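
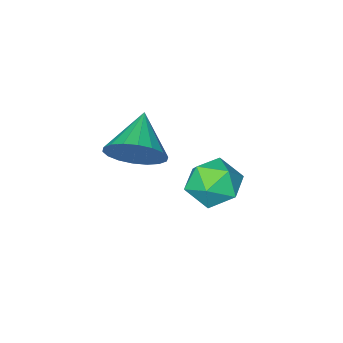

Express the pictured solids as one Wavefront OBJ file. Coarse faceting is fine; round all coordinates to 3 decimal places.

v 1.04 4.225 2.954
v 1.818 3.702 3.303
v -0 3.235 3.786
v 1.764 4.018 3.612
v 1.567 4.375 3.79
v 1.265 4.702 3.803
v 0.919 4.935 3.648
v 0.597 5.027 3.355
v 0.363 4.96 2.982
v 0.263 4.748 2.604
v 0.316 4.432 2.296
v 0.513 4.075 2.117
v 0.815 3.748 2.104
v 1.161 3.515 2.26
v 1.483 3.423 2.553
v 1.717 3.49 2.925
v -2.517 4.578 -0.625
v -1.668 4.169 -0.183
v -3.132 3.031 -0.877
v -2.283 2.622 -0.435
v -2.968 3.149 0.144
v -2.588 4.106 0.3
v -2.212 3.094 -1.36
v -1.832 4.051 -1.204
v -1.479 3.252 -0.638
v -1.946 3.286 0.292
v -2.854 3.914 -1.352
v -3.321 3.948 -0.422
f 2 1 4
f 2 4 3
f 4 1 5
f 4 5 3
f 5 1 6
f 5 6 3
f 6 1 7
f 6 7 3
f 7 1 8
f 7 8 3
f 8 1 9
f 8 9 3
f 9 1 10
f 9 10 3
f 10 1 11
f 10 11 3
f 11 1 12
f 11 12 3
f 12 1 13
f 12 13 3
f 13 1 14
f 13 14 3
f 14 1 15
f 14 15 3
f 15 1 16
f 15 16 3
f 16 1 2
f 16 2 3
f 17 28 22
f 17 22 18
f 17 18 24
f 17 24 27
f 17 27 28
f 18 22 26
f 22 28 21
f 28 27 19
f 27 24 23
f 24 18 25
f 20 26 21
f 20 21 19
f 20 19 23
f 20 23 25
f 20 25 26
f 21 26 22
f 19 21 28
f 23 19 27
f 25 23 24
f 26 25 18



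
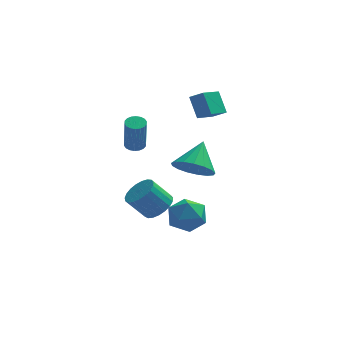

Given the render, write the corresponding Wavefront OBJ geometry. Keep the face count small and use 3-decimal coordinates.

v 1.115 1.675 -4.303
v 1.7 2.102 -3.804
v 0.79 2.033 -2.678
v 0.205 1.605 -3.177
v 1.505 2.378 -3.945
v 0.595 2.308 -2.818
v 1.242 2.532 -4.148
v 0.332 2.462 -3.021
v 0.957 2.537 -4.378
v 0.047 2.468 -3.251
v 0.7 2.394 -4.595
v -0.21 2.324 -3.468
v 0.514 2.126 -4.761
v -0.396 2.057 -3.634
v 0.432 1.78 -4.848
v -0.478 1.711 -3.722
v 0.469 1.416 -4.841
v -0.442 1.347 -3.715
v 0.617 1.097 -4.742
v -0.293 1.027 -3.615
v 0.851 0.877 -4.566
v -0.059 0.808 -3.439
v 1.131 0.796 -4.345
v 0.221 0.726 -3.218
v 1.408 0.866 -4.116
v 0.498 0.797 -2.99
v 1.635 1.076 -3.921
v 0.725 1.007 -2.794
v 1.771 1.39 -3.791
v 0.861 1.321 -2.664
v 1.795 1.753 -3.75
v 0.884 1.684 -2.623
v 3.56 1.84 1.863
v 3.209 2.569 2.881
v 2.927 2.149 1.424
v 2.576 2.877 2.442
v 4.324 2.803 1.438
v 3.973 3.531 2.456
v 3.691 3.111 0.999
v 3.34 3.84 2.017
v 2.821 0.373 -3.808
v 3.221 -0.22 -3.051
v 1.599 -0.76 -4.049
v 1.999 -1.353 -3.292
v 1.552 -0.442 -3.059
v 2.307 0.258 -2.91
v 2.513 -1.238 -4.19
v 3.268 -0.538 -4.041
v 3.031 -1.215 -3.287
v 2.437 -0.723 -2.588
v 2.383 -0.257 -4.512
v 1.789 0.235 -3.813
v 0.028 2.219 -0.362
v 0.529 2.088 -0.413
v 0.572 1.57 1.352
v 0.072 1.701 1.402
v 0.54 2.31 -0.348
v 0.584 1.791 1.416
v 0.45 2.514 -0.286
v 0.493 1.995 1.479
v 0.276 2.66 -0.239
v 0.32 2.141 1.526
v 0.053 2.718 -0.217
v 0.097 2.199 1.548
v -0.174 2.677 -0.223
v -0.131 2.159 1.542
v -0.362 2.546 -0.257
v -0.319 2.028 1.508
v -0.472 2.35 -0.312
v -0.429 1.832 1.453
v -0.484 2.129 -0.376
v -0.44 1.61 1.388
v -0.393 1.925 -0.439
v -0.35 1.406 1.326
v -0.22 1.779 -0.486
v -0.176 1.26 1.279
v 0.003 1.721 -0.508
v 0.047 1.202 1.257
v 0.231 1.761 -0.502
v 0.274 1.243 1.263
v 0.419 1.892 -0.468
v 0.462 1.374 1.297
v 2.635 -1.808 0.349
v 3.451 -2.387 0.594
v 3.125 -0.652 1.451
v 3.614 -2.103 0.225
v 3.553 -1.753 -0.116
v 3.281 -1.414 -0.35
v 2.862 -1.166 -0.424
v 2.39 -1.065 -0.321
v 1.975 -1.134 -0.064
v 1.711 -1.357 0.287
v 1.659 -1.684 0.653
v 1.831 -2.039 0.949
v 2.186 -2.341 1.107
v 2.645 -2.521 1.092
v 3.102 -2.537 0.907
f 2 1 5
f 2 5 3
f 3 5 6
f 3 6 4
f 5 1 7
f 5 7 6
f 6 7 8
f 6 8 4
f 7 1 9
f 7 9 8
f 8 9 10
f 8 10 4
f 9 1 11
f 9 11 10
f 10 11 12
f 10 12 4
f 11 1 13
f 11 13 12
f 12 13 14
f 12 14 4
f 13 1 15
f 13 15 14
f 14 15 16
f 14 16 4
f 15 1 17
f 15 17 16
f 16 17 18
f 16 18 4
f 17 1 19
f 17 19 18
f 18 19 20
f 18 20 4
f 19 1 21
f 19 21 20
f 20 21 22
f 20 22 4
f 21 1 23
f 21 23 22
f 22 23 24
f 22 24 4
f 23 1 25
f 23 25 24
f 24 25 26
f 24 26 4
f 25 1 27
f 25 27 26
f 26 27 28
f 26 28 4
f 27 1 29
f 27 29 28
f 28 29 30
f 28 30 4
f 29 1 31
f 29 31 30
f 30 31 32
f 30 32 4
f 31 1 2
f 31 2 32
f 32 2 3
f 32 3 4
f 34 36 33
f 37 34 33
f 33 36 35
f 35 37 33
f 34 40 36
f 38 34 37
f 38 40 34
f 36 40 35
f 39 37 35
f 35 40 39
f 39 38 37
f 40 38 39
f 41 52 46
f 41 46 42
f 41 42 48
f 41 48 51
f 41 51 52
f 42 46 50
f 46 52 45
f 52 51 43
f 51 48 47
f 48 42 49
f 44 50 45
f 44 45 43
f 44 43 47
f 44 47 49
f 44 49 50
f 45 50 46
f 43 45 52
f 47 43 51
f 49 47 48
f 50 49 42
f 54 53 57
f 54 57 55
f 55 57 58
f 55 58 56
f 57 53 59
f 57 59 58
f 58 59 60
f 58 60 56
f 59 53 61
f 59 61 60
f 60 61 62
f 60 62 56
f 61 53 63
f 61 63 62
f 62 63 64
f 62 64 56
f 63 53 65
f 63 65 64
f 64 65 66
f 64 66 56
f 65 53 67
f 65 67 66
f 66 67 68
f 66 68 56
f 67 53 69
f 67 69 68
f 68 69 70
f 68 70 56
f 69 53 71
f 69 71 70
f 70 71 72
f 70 72 56
f 71 53 73
f 71 73 72
f 72 73 74
f 72 74 56
f 73 53 75
f 73 75 74
f 74 75 76
f 74 76 56
f 75 53 77
f 75 77 76
f 76 77 78
f 76 78 56
f 77 53 79
f 77 79 78
f 78 79 80
f 78 80 56
f 79 53 81
f 79 81 80
f 80 81 82
f 80 82 56
f 81 53 54
f 81 54 82
f 82 54 55
f 82 55 56
f 84 83 86
f 84 86 85
f 86 83 87
f 86 87 85
f 87 83 88
f 87 88 85
f 88 83 89
f 88 89 85
f 89 83 90
f 89 90 85
f 90 83 91
f 90 91 85
f 91 83 92
f 91 92 85
f 92 83 93
f 92 93 85
f 93 83 94
f 93 94 85
f 94 83 95
f 94 95 85
f 95 83 96
f 95 96 85
f 96 83 97
f 96 97 85
f 97 83 84
f 97 84 85



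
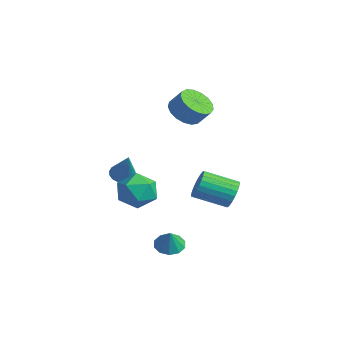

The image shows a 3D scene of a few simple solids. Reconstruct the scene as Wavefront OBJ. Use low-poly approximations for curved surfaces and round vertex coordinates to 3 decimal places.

v -3.821 2.882 2.781
v -2.992 2.829 2.243
v -2.41 3.225 3.101
v -3.239 3.278 3.639
v -3.157 3.264 2.154
v -2.575 3.66 3.012
v -3.474 3.612 2.209
v -2.892 4.008 3.067
v -3.871 3.792 2.395
v -3.289 4.188 3.253
v -4.256 3.764 2.669
v -3.674 4.16 3.527
v -4.542 3.534 2.969
v -3.959 3.93 3.827
v -4.662 3.155 3.226
v -4.08 3.55 4.084
v -4.59 2.713 3.381
v -4.008 3.109 4.239
v -4.342 2.31 3.399
v -3.759 2.705 4.257
v -3.974 2.038 3.274
v -3.392 2.433 4.132
v -3.572 1.959 3.037
v -2.989 2.355 3.895
v -3.226 2.092 2.741
v -2.644 2.488 3.599
v -3.017 2.406 2.455
v -2.434 2.802 3.313
v -2.17 -1.442 0.203
v -1.847 -0.896 0.059
v -1.01 -1.698 1.837
v -2.062 -0.801 0.227
v -2.299 -0.833 0.391
v -2.51 -0.985 0.517
v -2.654 -1.228 0.581
v -2.702 -1.513 0.57
v -2.645 -1.784 0.486
v -2.493 -1.987 0.347
v -2.278 -2.082 0.179
v -2.041 -2.051 0.016
v -1.83 -1.898 -0.11
v -1.686 -1.656 -0.174
v -1.638 -1.37 -0.163
v -1.695 -1.099 -0.08
v -0.818 -1.444 0.306
v -0.166 -1.126 -0.54
v 0.446 -2.614 0.84
v 1.098 -2.296 -0.006
v 0.899 -1.596 0.838
v 0.118 -0.872 0.508
v 0.162 -2.868 -0.208
v -0.619 -2.144 -0.538
v 0.44 -2.006 -0.858
v 0.895 -1.22 -0.211
v -0.615 -2.52 0.511
v -0.16 -1.734 1.158
v 2.662 -1.52 -2.335
v 3.244 -1.855 -2.67
v 3.118 -1.74 -1.325
v 3.347 -1.406 -2.619
v 3.188 -1.001 -2.46
v 2.829 -0.794 -2.253
v 2.406 -0.865 -2.077
v 2.08 -1.186 -2
v 1.977 -1.635 -2.051
v 2.136 -2.04 -2.211
v 2.495 -2.247 -2.418
v 2.919 -2.176 -2.593
v 1.204 2.738 -0.769
v 1.644 2.792 -0.068
v 0.737 1.355 0.611
v 0.296 1.302 -0.091
v 1.392 2.983 0.001
v 0.485 1.546 0.68
v 1.112 3.137 -0.047
v 0.204 1.701 0.631
v 0.845 3.231 -0.206
v -0.062 1.794 0.473
v 0.633 3.25 -0.45
v -0.274 1.813 0.229
v 0.508 3.19 -0.743
v -0.399 1.754 -0.064
v 0.489 3.062 -1.039
v -0.419 1.626 -0.361
v 0.579 2.885 -1.295
v -0.329 1.448 -0.617
v 0.763 2.685 -1.471
v -0.144 1.248 -0.792
v 1.015 2.494 -1.54
v 0.108 1.057 -0.861
v 1.296 2.339 -1.491
v 0.388 0.903 -0.813
v 1.562 2.246 -1.333
v 0.655 0.809 -0.654
v 1.774 2.227 -1.089
v 0.867 0.79 -0.41
v 1.899 2.286 -0.796
v 0.992 0.85 -0.117
v 1.919 2.414 -0.499
v 1.011 0.978 0.179
v 1.829 2.592 -0.243
v 0.921 1.155 0.435
f 2 1 5
f 2 5 3
f 3 5 6
f 3 6 4
f 5 1 7
f 5 7 6
f 6 7 8
f 6 8 4
f 7 1 9
f 7 9 8
f 8 9 10
f 8 10 4
f 9 1 11
f 9 11 10
f 10 11 12
f 10 12 4
f 11 1 13
f 11 13 12
f 12 13 14
f 12 14 4
f 13 1 15
f 13 15 14
f 14 15 16
f 14 16 4
f 15 1 17
f 15 17 16
f 16 17 18
f 16 18 4
f 17 1 19
f 17 19 18
f 18 19 20
f 18 20 4
f 19 1 21
f 19 21 20
f 20 21 22
f 20 22 4
f 21 1 23
f 21 23 22
f 22 23 24
f 22 24 4
f 23 1 25
f 23 25 24
f 24 25 26
f 24 26 4
f 25 1 27
f 25 27 26
f 26 27 28
f 26 28 4
f 27 1 2
f 27 2 28
f 28 2 3
f 28 3 4
f 30 29 32
f 30 32 31
f 32 29 33
f 32 33 31
f 33 29 34
f 33 34 31
f 34 29 35
f 34 35 31
f 35 29 36
f 35 36 31
f 36 29 37
f 36 37 31
f 37 29 38
f 37 38 31
f 38 29 39
f 38 39 31
f 39 29 40
f 39 40 31
f 40 29 41
f 40 41 31
f 41 29 42
f 41 42 31
f 42 29 43
f 42 43 31
f 43 29 44
f 43 44 31
f 44 29 30
f 44 30 31
f 45 56 50
f 45 50 46
f 45 46 52
f 45 52 55
f 45 55 56
f 46 50 54
f 50 56 49
f 56 55 47
f 55 52 51
f 52 46 53
f 48 54 49
f 48 49 47
f 48 47 51
f 48 51 53
f 48 53 54
f 49 54 50
f 47 49 56
f 51 47 55
f 53 51 52
f 54 53 46
f 58 57 60
f 58 60 59
f 60 57 61
f 60 61 59
f 61 57 62
f 61 62 59
f 62 57 63
f 62 63 59
f 63 57 64
f 63 64 59
f 64 57 65
f 64 65 59
f 65 57 66
f 65 66 59
f 66 57 67
f 66 67 59
f 67 57 68
f 67 68 59
f 68 57 58
f 68 58 59
f 70 69 73
f 70 73 71
f 71 73 74
f 71 74 72
f 73 69 75
f 73 75 74
f 74 75 76
f 74 76 72
f 75 69 77
f 75 77 76
f 76 77 78
f 76 78 72
f 77 69 79
f 77 79 78
f 78 79 80
f 78 80 72
f 79 69 81
f 79 81 80
f 80 81 82
f 80 82 72
f 81 69 83
f 81 83 82
f 82 83 84
f 82 84 72
f 83 69 85
f 83 85 84
f 84 85 86
f 84 86 72
f 85 69 87
f 85 87 86
f 86 87 88
f 86 88 72
f 87 69 89
f 87 89 88
f 88 89 90
f 88 90 72
f 89 69 91
f 89 91 90
f 90 91 92
f 90 92 72
f 91 69 93
f 91 93 92
f 92 93 94
f 92 94 72
f 93 69 95
f 93 95 94
f 94 95 96
f 94 96 72
f 95 69 97
f 95 97 96
f 96 97 98
f 96 98 72
f 97 69 99
f 97 99 98
f 98 99 100
f 98 100 72
f 99 69 101
f 99 101 100
f 100 101 102
f 100 102 72
f 101 69 70
f 101 70 102
f 102 70 71
f 102 71 72



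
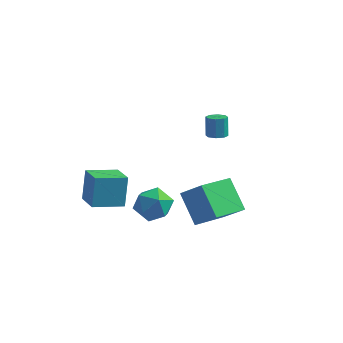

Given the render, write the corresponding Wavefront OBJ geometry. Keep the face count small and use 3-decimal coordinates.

v -0.513 -3.369 -0.016
v 0.296 -3.47 -0.575
v -1.356 -4.21 -1.085
v -0.547 -4.311 -1.644
v -0.607 -4.775 -0.773
v -0.086 -4.256 -0.113
v -0.974 -3.424 -1.547
v -0.453 -2.905 -0.887
v 0.011 -3.504 -1.521
v 0.238 -4.339 -1.043
v -1.298 -3.341 -0.617
v -1.071 -4.176 -0.139
v 1.675 -4.39 -1.147
v 0.66 -3.627 0.115
v 2.352 -2.74 -1.6
v 1.337 -1.977 -0.338
v 2.743 -4.563 -0.182
v 1.728 -3.8 1.08
v 3.42 -2.913 -0.635
v 2.405 -2.15 0.627
v 0.713 0.521 1.229
v 0.964 0.954 1.13
v 0.817 1.272 2.152
v 0.567 0.839 2.251
v 0.58 0.985 1.066
v 0.433 1.303 2.087
v 0.274 0.744 1.097
v 0.128 1.062 2.118
v 0.226 0.373 1.205
v 0.079 0.69 2.227
v 0.463 0.088 1.328
v 0.316 0.406 2.35
v 0.847 0.057 1.393
v 0.7 0.375 2.414
v 1.152 0.298 1.362
v 1.006 0.616 2.383
v 1.201 0.67 1.253
v 1.054 0.987 2.275
v -3.977 -3.886 -1.444
v -4.054 -3.331 0.076
v -2.841 -2.906 -1.744
v -2.918 -2.351 -0.224
v -3.022 -4.869 -1.036
v -3.099 -4.314 0.484
v -1.886 -3.889 -1.336
v -1.963 -3.334 0.184
f 1 12 6
f 1 6 2
f 1 2 8
f 1 8 11
f 1 11 12
f 2 6 10
f 6 12 5
f 12 11 3
f 11 8 7
f 8 2 9
f 4 10 5
f 4 5 3
f 4 3 7
f 4 7 9
f 4 9 10
f 5 10 6
f 3 5 12
f 7 3 11
f 9 7 8
f 10 9 2
f 14 16 13
f 17 14 13
f 13 16 15
f 15 17 13
f 14 20 16
f 18 14 17
f 18 20 14
f 16 20 15
f 19 17 15
f 15 20 19
f 19 18 17
f 20 18 19
f 22 21 25
f 22 25 23
f 23 25 26
f 23 26 24
f 25 21 27
f 25 27 26
f 26 27 28
f 26 28 24
f 27 21 29
f 27 29 28
f 28 29 30
f 28 30 24
f 29 21 31
f 29 31 30
f 30 31 32
f 30 32 24
f 31 21 33
f 31 33 32
f 32 33 34
f 32 34 24
f 33 21 35
f 33 35 34
f 34 35 36
f 34 36 24
f 35 21 37
f 35 37 36
f 36 37 38
f 36 38 24
f 37 21 22
f 37 22 38
f 38 22 23
f 38 23 24
f 40 42 39
f 43 40 39
f 39 42 41
f 41 43 39
f 40 46 42
f 44 40 43
f 44 46 40
f 42 46 41
f 45 43 41
f 41 46 45
f 45 44 43
f 46 44 45



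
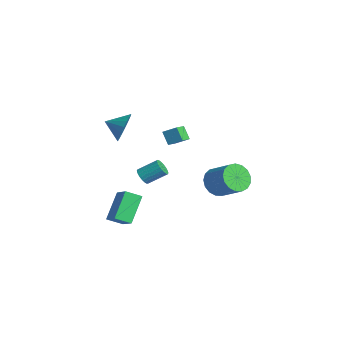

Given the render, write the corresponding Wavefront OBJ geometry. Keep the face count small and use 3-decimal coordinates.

v -0.049 2.017 -2.25
v 0.517 1.242 -2.596
v 1.915 1.808 -1.576
v 1.349 2.583 -1.23
v 0.604 1.602 -2.914
v 2.002 2.167 -1.895
v 0.541 2.057 -3.081
v 1.939 2.622 -2.061
v 0.344 2.502 -3.057
v 1.741 3.068 -2.037
v 0.056 2.837 -2.848
v 1.453 3.402 -1.828
v -0.256 2.984 -2.502
v 1.142 3.549 -1.483
v -0.52 2.909 -2.098
v 0.877 3.475 -1.079
v -0.676 2.63 -1.729
v 0.721 3.196 -0.71
v -0.689 2.211 -1.48
v 0.709 2.776 -0.46
v -0.555 1.747 -1.406
v 0.843 2.313 -0.387
v -0.305 1.345 -1.526
v 1.093 1.911 -0.507
v 0.004 1.098 -1.812
v 1.402 1.663 -0.792
v 0.301 1.06 -2.198
v 1.698 1.626 -1.178
v -1.62 -3.258 -5.371
v -1.928 -4.168 -4.9
v -2.553 -2.184 -3.909
v -2.861 -3.094 -3.437
v -0.299 -3.266 -4.523
v -0.607 -4.176 -4.051
v -1.232 -2.192 -3.06
v -1.54 -3.102 -2.589
v -0.647 -3.482 3.235
v -0.026 -3.591 4.049
v -1.293 -4.398 3.605
v -0.323 -3.321 4.199
v -0.676 -3.079 4.182
v -1.024 -2.907 4.002
v -1.307 -2.834 3.688
v -1.476 -2.873 3.297
v -1.501 -3.018 2.894
v -1.379 -3.243 2.551
v -1.131 -3.509 2.326
v -0.798 -3.77 2.258
v -0.44 -3.982 2.359
v -0.117 -4.107 2.611
v 0.114 -4.124 2.972
v 0.213 -4.03 3.378
v 0.163 -3.842 3.759
v -1.856 -0.186 1.628
v -1.301 0.449 2.129
v -1.266 -0.088 0.851
v -0.711 0.546 1.352
v -1.349 -0.866 1.928
v -0.794 -0.232 2.429
v -0.759 -0.769 1.151
v -0.204 -0.134 1.652
v -1.436 -2.077 -1.541
v -0.95 -2.03 -1.871
v -0.538 -0.955 -1.11
v -1.024 -1.003 -0.779
v -1.107 -1.885 -1.991
v -0.695 -0.81 -1.23
v -1.322 -1.773 -2.033
v -0.91 -0.698 -1.272
v -1.556 -1.714 -1.989
v -1.144 -0.639 -1.228
v -1.769 -1.718 -1.868
v -1.357 -0.643 -1.107
v -1.925 -1.784 -1.691
v -1.513 -0.709 -0.93
v -1.996 -1.9 -1.487
v -1.584 -0.826 -0.726
v -1.971 -2.048 -1.293
v -1.559 -0.973 -0.532
v -1.853 -2.201 -1.141
v -1.441 -1.126 -0.38
v -1.662 -2.332 -1.059
v -1.251 -1.257 -0.298
v -1.433 -2.419 -1.06
v -1.021 -1.344 -0.298
v -1.204 -2.447 -1.143
v -0.792 -1.372 -0.382
v -1.016 -2.412 -1.296
v -0.604 -1.337 -0.535
v -0.9 -2.318 -1.491
v -0.488 -1.243 -0.73
v -0.876 -2.183 -1.694
v -0.464 -1.108 -0.933
f 2 1 5
f 2 5 3
f 3 5 6
f 3 6 4
f 5 1 7
f 5 7 6
f 6 7 8
f 6 8 4
f 7 1 9
f 7 9 8
f 8 9 10
f 8 10 4
f 9 1 11
f 9 11 10
f 10 11 12
f 10 12 4
f 11 1 13
f 11 13 12
f 12 13 14
f 12 14 4
f 13 1 15
f 13 15 14
f 14 15 16
f 14 16 4
f 15 1 17
f 15 17 16
f 16 17 18
f 16 18 4
f 17 1 19
f 17 19 18
f 18 19 20
f 18 20 4
f 19 1 21
f 19 21 20
f 20 21 22
f 20 22 4
f 21 1 23
f 21 23 22
f 22 23 24
f 22 24 4
f 23 1 25
f 23 25 24
f 24 25 26
f 24 26 4
f 25 1 27
f 25 27 26
f 26 27 28
f 26 28 4
f 27 1 2
f 27 2 28
f 28 2 3
f 28 3 4
f 30 32 29
f 33 30 29
f 29 32 31
f 31 33 29
f 30 36 32
f 34 30 33
f 34 36 30
f 32 36 31
f 35 33 31
f 31 36 35
f 35 34 33
f 36 34 35
f 38 37 40
f 38 40 39
f 40 37 41
f 40 41 39
f 41 37 42
f 41 42 39
f 42 37 43
f 42 43 39
f 43 37 44
f 43 44 39
f 44 37 45
f 44 45 39
f 45 37 46
f 45 46 39
f 46 37 47
f 46 47 39
f 47 37 48
f 47 48 39
f 48 37 49
f 48 49 39
f 49 37 50
f 49 50 39
f 50 37 51
f 50 51 39
f 51 37 52
f 51 52 39
f 52 37 53
f 52 53 39
f 53 37 38
f 53 38 39
f 55 57 54
f 58 55 54
f 54 57 56
f 56 58 54
f 55 61 57
f 59 55 58
f 59 61 55
f 57 61 56
f 60 58 56
f 56 61 60
f 60 59 58
f 61 59 60
f 63 62 66
f 63 66 64
f 64 66 67
f 64 67 65
f 66 62 68
f 66 68 67
f 67 68 69
f 67 69 65
f 68 62 70
f 68 70 69
f 69 70 71
f 69 71 65
f 70 62 72
f 70 72 71
f 71 72 73
f 71 73 65
f 72 62 74
f 72 74 73
f 73 74 75
f 73 75 65
f 74 62 76
f 74 76 75
f 75 76 77
f 75 77 65
f 76 62 78
f 76 78 77
f 77 78 79
f 77 79 65
f 78 62 80
f 78 80 79
f 79 80 81
f 79 81 65
f 80 62 82
f 80 82 81
f 81 82 83
f 81 83 65
f 82 62 84
f 82 84 83
f 83 84 85
f 83 85 65
f 84 62 86
f 84 86 85
f 85 86 87
f 85 87 65
f 86 62 88
f 86 88 87
f 87 88 89
f 87 89 65
f 88 62 90
f 88 90 89
f 89 90 91
f 89 91 65
f 90 62 92
f 90 92 91
f 91 92 93
f 91 93 65
f 92 62 63
f 92 63 93
f 93 63 64
f 93 64 65



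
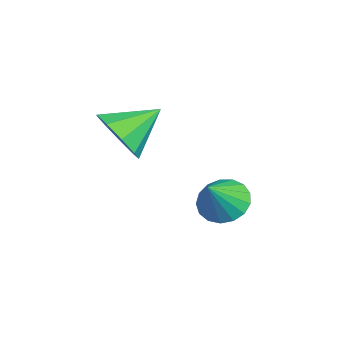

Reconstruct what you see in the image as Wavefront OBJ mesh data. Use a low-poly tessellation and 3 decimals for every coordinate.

v -1.488 3.122 -1.313
v -0.822 2.862 -1.86
v -0.772 2.418 -0.107
v -0.692 3.245 -1.714
v -0.744 3.601 -1.476
v -0.967 3.846 -1.201
v -1.309 3.926 -0.952
v -1.692 3.821 -0.785
v -2.029 3.556 -0.74
v -2.241 3.192 -0.826
v -2.282 2.811 -1.023
v -2.14 2.502 -1.288
v -1.849 2.334 -1.558
v -1.476 2.347 -1.772
v -1.105 2.538 -1.881
v -1.128 -0.271 2.333
v -0.168 -0.322 2.78
v -1.432 1.131 3.147
v -0.132 0.047 2.157
v -0.562 0.267 1.616
v -1.257 0.235 1.411
v -1.891 -0.034 1.638
v -2.168 -0.414 2.189
v -1.959 -0.727 2.809
v -1.36 -0.827 3.205
v -0.653 -0.668 3.194
f 2 1 4
f 2 4 3
f 4 1 5
f 4 5 3
f 5 1 6
f 5 6 3
f 6 1 7
f 6 7 3
f 7 1 8
f 7 8 3
f 8 1 9
f 8 9 3
f 9 1 10
f 9 10 3
f 10 1 11
f 10 11 3
f 11 1 12
f 11 12 3
f 12 1 13
f 12 13 3
f 13 1 14
f 13 14 3
f 14 1 15
f 14 15 3
f 15 1 2
f 15 2 3
f 17 16 19
f 17 19 18
f 19 16 20
f 19 20 18
f 20 16 21
f 20 21 18
f 21 16 22
f 21 22 18
f 22 16 23
f 22 23 18
f 23 16 24
f 23 24 18
f 24 16 25
f 24 25 18
f 25 16 26
f 25 26 18
f 26 16 17
f 26 17 18



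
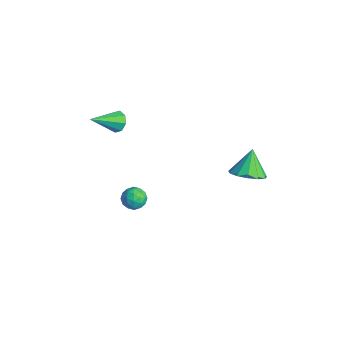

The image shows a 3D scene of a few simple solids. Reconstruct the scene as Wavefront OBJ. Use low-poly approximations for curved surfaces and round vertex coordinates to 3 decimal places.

v -0.092 -0.939 -2.901
v 0.347 -0.757 -3.393
v -0.227 -1.923 -3.387
v 0.212 -1.741 -3.879
v 0.437 -1.849 -3.242
v 0.52 -1.24 -2.942
v -0.4 -1.44 -3.838
v -0.317 -0.831 -3.538
v 0.156 -1.066 -3.972
v 0.674 -1.319 -3.603
v -0.554 -1.361 -3.177
v -0.036 -1.614 -2.808
v 0.139 -0.761 -3.104
v -0.019 -1.919 -3.676
v 0.113 -1.982 -3.302
v 0.371 -1.875 -3.59
v 0.241 -1.046 -2.839
v 0.499 -0.938 -3.128
v 0.552 -1.58 -3.04
v -0.379 -1.742 -3.652
v -0.121 -1.634 -3.941
v -0.251 -0.805 -3.19
v 0.007 -0.698 -3.478
v -0.432 -1.1 -3.74
v 0.285 -0.836 -3.733
v 0.206 -1.415 -4.019
v -0.154 -1.238 -3.995
v -0.105 -0.88 -3.819
v 0.589 -0.985 -3.517
v 0.51 -1.563 -3.803
v 0.642 -1.626 -3.428
v 0.691 -1.269 -3.252
v 0.477 -1.167 -3.857
v -0.39 -1.117 -2.977
v -0.469 -1.695 -3.263
v -0.571 -1.411 -3.528
v -0.522 -1.054 -3.352
v -0.086 -1.265 -2.761
v -0.165 -1.844 -3.047
v 0.225 -1.8 -2.961
v 0.274 -1.442 -2.785
v -0.357 -1.513 -2.923
v 3.689 2.874 -0.051
v 4.348 2.485 0.477
v 3.091 3.466 1.131
v 4.531 2.954 0.335
v 4.447 3.399 0.07
v 4.122 3.676 -0.233
v 3.66 3.7 -0.478
v 3.207 3.461 -0.588
v 2.906 3.035 -0.527
v 2.854 2.559 -0.315
v 3.067 2.183 -0.019
v 3.478 2.026 0.267
v 3.955 2.139 0.452
v -2.976 -0.664 -0.187
v -2.361 -0.738 -0.347
v -2.904 -2.176 0.787
v -2.417 -0.477 0.063
v -2.801 -0.325 0.327
v -3.287 -0.372 0.29
v -3.591 -0.59 -0.026
v -3.535 -0.851 -0.436
v -3.151 -1.003 -0.7
v -2.665 -0.956 -0.664
f 1 38 17
f 38 12 41
f 17 41 6
f 38 41 17
f 1 17 13
f 17 6 18
f 13 18 2
f 17 18 13
f 1 13 22
f 13 2 23
f 22 23 8
f 13 23 22
f 1 22 34
f 22 8 37
f 34 37 11
f 22 37 34
f 1 34 38
f 34 11 42
f 38 42 12
f 34 42 38
f 2 18 29
f 18 6 32
f 29 32 10
f 18 32 29
f 6 41 19
f 41 12 40
f 19 40 5
f 41 40 19
f 12 42 39
f 42 11 35
f 39 35 3
f 42 35 39
f 11 37 36
f 37 8 24
f 36 24 7
f 37 24 36
f 8 23 28
f 23 2 25
f 28 25 9
f 23 25 28
f 4 30 16
f 30 10 31
f 16 31 5
f 30 31 16
f 4 16 14
f 16 5 15
f 14 15 3
f 16 15 14
f 4 14 21
f 14 3 20
f 21 20 7
f 14 20 21
f 4 21 26
f 21 7 27
f 26 27 9
f 21 27 26
f 4 26 30
f 26 9 33
f 30 33 10
f 26 33 30
f 5 31 19
f 31 10 32
f 19 32 6
f 31 32 19
f 3 15 39
f 15 5 40
f 39 40 12
f 15 40 39
f 7 20 36
f 20 3 35
f 36 35 11
f 20 35 36
f 9 27 28
f 27 7 24
f 28 24 8
f 27 24 28
f 10 33 29
f 33 9 25
f 29 25 2
f 33 25 29
f 44 43 46
f 44 46 45
f 46 43 47
f 46 47 45
f 47 43 48
f 47 48 45
f 48 43 49
f 48 49 45
f 49 43 50
f 49 50 45
f 50 43 51
f 50 51 45
f 51 43 52
f 51 52 45
f 52 43 53
f 52 53 45
f 53 43 54
f 53 54 45
f 54 43 55
f 54 55 45
f 55 43 44
f 55 44 45
f 57 56 59
f 57 59 58
f 59 56 60
f 59 60 58
f 60 56 61
f 60 61 58
f 61 56 62
f 61 62 58
f 62 56 63
f 62 63 58
f 63 56 64
f 63 64 58
f 64 56 65
f 64 65 58
f 65 56 57
f 65 57 58



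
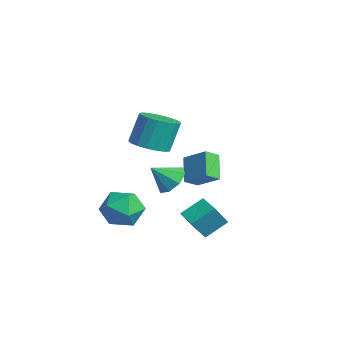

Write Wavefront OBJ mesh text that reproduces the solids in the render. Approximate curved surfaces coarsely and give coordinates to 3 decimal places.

v -2.51 -2.455 -3.793
v -1.733 -1.632 -4.276
v -0.967 -3.508 -3.104
v -0.19 -2.685 -3.587
v -0.897 -2.375 -2.629
v -1.851 -1.725 -3.055
v -0.849 -3.415 -4.325
v -1.803 -2.765 -4.751
v -0.706 -2.226 -4.605
v -0.736 -1.583 -3.556
v -1.964 -3.557 -3.824
v -1.994 -2.914 -2.775
v 0.476 -1.835 1.279
v 1.418 -1.422 1.23
v 1.226 -0.792 2.873
v 0.284 -1.205 2.921
v 1.124 -1.066 1.059
v 0.932 -0.435 2.702
v 0.682 -0.885 0.938
v 0.49 -0.255 2.581
v 0.192 -0.923 0.895
v 0 -0.292 2.538
v -0.233 -1.169 0.94
v -0.425 -0.538 2.583
v -0.495 -1.568 1.063
v -0.687 -0.937 2.705
v -0.535 -2.028 1.235
v -0.727 -1.397 2.877
v -0.343 -2.444 1.417
v -0.535 -1.814 3.059
v 0.036 -2.721 1.567
v -0.156 -2.09 3.21
v 0.516 -2.795 1.652
v 0.324 -2.164 3.294
v 0.987 -2.649 1.651
v 0.795 -2.018 3.293
v 1.341 -2.316 1.565
v 1.149 -1.685 3.207
v 1.497 -1.874 1.413
v 1.304 -1.243 3.055
v -3.843 2.4 -2.442
v -3.653 1.586 -1.95
v -2.749 3.136 -1.646
v -2.559 2.322 -1.154
v -2.741 1.978 -3.566
v -2.551 1.164 -3.074
v -1.647 2.714 -2.77
v -1.457 1.9 -2.278
v -1.346 0.019 -2.205
v -0.567 -0.427 -2.546
v -1.514 -1.019 -1.235
v -0.407 0.049 -2.009
v -0.797 0.507 -1.587
v -1.509 0.679 -1.527
v -2.125 0.464 -1.864
v -2.285 -0.012 -2.401
v -1.895 -0.47 -2.823
v -1.183 -0.642 -2.883
v 2.384 -1.045 -2.502
v 2.36 0.117 -1.72
v 1.994 -0.201 -3.767
v 1.97 0.96 -2.986
v 3.43 -0.88 -2.714
v 3.406 0.281 -1.933
v 3.04 -0.037 -3.98
v 3.016 1.125 -3.198
f 1 12 6
f 1 6 2
f 1 2 8
f 1 8 11
f 1 11 12
f 2 6 10
f 6 12 5
f 12 11 3
f 11 8 7
f 8 2 9
f 4 10 5
f 4 5 3
f 4 3 7
f 4 7 9
f 4 9 10
f 5 10 6
f 3 5 12
f 7 3 11
f 9 7 8
f 10 9 2
f 14 13 17
f 14 17 15
f 15 17 18
f 15 18 16
f 17 13 19
f 17 19 18
f 18 19 20
f 18 20 16
f 19 13 21
f 19 21 20
f 20 21 22
f 20 22 16
f 21 13 23
f 21 23 22
f 22 23 24
f 22 24 16
f 23 13 25
f 23 25 24
f 24 25 26
f 24 26 16
f 25 13 27
f 25 27 26
f 26 27 28
f 26 28 16
f 27 13 29
f 27 29 28
f 28 29 30
f 28 30 16
f 29 13 31
f 29 31 30
f 30 31 32
f 30 32 16
f 31 13 33
f 31 33 32
f 32 33 34
f 32 34 16
f 33 13 35
f 33 35 34
f 34 35 36
f 34 36 16
f 35 13 37
f 35 37 36
f 36 37 38
f 36 38 16
f 37 13 39
f 37 39 38
f 38 39 40
f 38 40 16
f 39 13 14
f 39 14 40
f 40 14 15
f 40 15 16
f 42 44 41
f 45 42 41
f 41 44 43
f 43 45 41
f 42 48 44
f 46 42 45
f 46 48 42
f 44 48 43
f 47 45 43
f 43 48 47
f 47 46 45
f 48 46 47
f 50 49 52
f 50 52 51
f 52 49 53
f 52 53 51
f 53 49 54
f 53 54 51
f 54 49 55
f 54 55 51
f 55 49 56
f 55 56 51
f 56 49 57
f 56 57 51
f 57 49 58
f 57 58 51
f 58 49 50
f 58 50 51
f 60 62 59
f 63 60 59
f 59 62 61
f 61 63 59
f 60 66 62
f 64 60 63
f 64 66 60
f 62 66 61
f 65 63 61
f 61 66 65
f 65 64 63
f 66 64 65



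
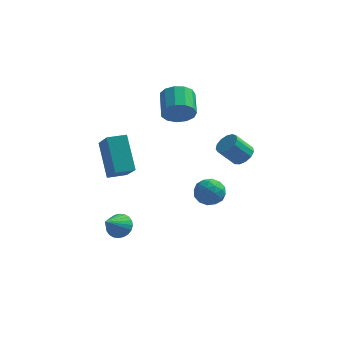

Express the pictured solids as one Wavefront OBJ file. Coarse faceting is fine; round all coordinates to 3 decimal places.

v -1.096 1.514 3.545
v -0.682 1.285 4.335
v -1.031 2.617 4.904
v -1.444 2.846 4.115
v -0.319 1.507 4.038
v -0.668 2.839 4.607
v -0.202 1.731 3.585
v -0.551 3.063 4.155
v -0.37 1.886 3.12
v -0.719 3.218 3.689
v -0.767 1.923 2.79
v -1.116 3.255 3.359
v -1.269 1.83 2.699
v -1.618 3.162 3.268
v -1.716 1.637 2.877
v -2.065 2.969 3.446
v -1.966 1.405 3.268
v -2.315 2.737 3.837
v -1.939 1.207 3.746
v -2.288 2.539 4.315
v -1.645 1.107 4.161
v -1.994 2.439 4.73
v -1.176 1.136 4.38
v -1.525 2.468 4.95
v -3.83 -2.614 1.009
v -4.545 -1.373 2.666
v -2.948 -2.102 1.006
v -3.663 -0.86 2.662
v -3.077 -3.9 2.298
v -3.792 -2.658 3.954
v -2.195 -3.387 2.294
v -2.91 -2.146 3.951
v 0.989 1.952 -1.585
v 1.406 1.327 -2.068
v -0.286 1.493 -2.092
v 0.131 0.868 -2.575
v 0.113 0.805 -1.684
v 0.901 1.088 -1.371
v 0.219 1.732 -2.789
v 1.007 2.015 -2.476
v 0.93 1.191 -2.813
v 0.865 0.618 -2.13
v 0.255 2.202 -2.03
v 0.19 1.629 -1.347
v 1.309 1.68 -1.782
v -0.189 1.14 -2.378
v -0.2 1.103 -1.854
v 0.045 0.736 -2.138
v 1.012 1.539 -1.372
v 1.257 1.172 -1.656
v 0.498 0.865 -1.43
v -0.137 1.648 -2.504
v 0.108 1.281 -2.788
v 1.075 2.084 -2.022
v 1.32 1.717 -2.306
v 0.622 1.955 -2.73
v 1.275 1.232 -2.504
v 0.526 0.963 -2.802
v 0.577 1.47 -2.928
v 1.04 1.637 -2.744
v 1.236 0.896 -2.103
v 0.487 0.626 -2.4
v 0.477 0.589 -1.877
v 0.939 0.756 -1.692
v 0.957 0.816 -2.54
v 0.633 2.194 -1.76
v -0.116 1.924 -2.057
v 0.181 2.064 -2.468
v 0.643 2.231 -2.283
v 0.594 1.857 -1.358
v -0.155 1.588 -1.656
v 0.08 1.183 -1.416
v 0.543 1.35 -1.232
v 0.163 2.004 -1.62
v -3.383 -2.067 -2.886
v -2.939 -1.763 -2.35
v -3.837 -3.153 -1.894
v -3.192 -1.616 -2.305
v -3.475 -1.537 -2.349
v -3.744 -1.54 -2.474
v -3.957 -1.622 -2.662
v -4.084 -1.772 -2.884
v -4.104 -1.968 -3.107
v -4.014 -2.178 -3.296
v -3.828 -2.371 -3.422
v -3.574 -2.518 -3.467
v -3.291 -2.596 -3.424
v -3.023 -2.594 -3.298
v -2.809 -2.511 -3.11
v -2.682 -2.361 -2.888
v -2.663 -2.166 -2.666
v -2.753 -1.956 -2.477
v 2.311 1.152 1.098
v 2.869 1.046 1.508
v 2.066 0.702 2.511
v 1.509 0.808 2.102
v 2.766 1.423 1.555
v 1.964 1.08 2.559
v 2.52 1.715 1.457
v 1.717 1.372 2.461
v 2.206 1.828 1.246
v 1.404 1.485 2.249
v 1.927 1.726 0.987
v 1.124 1.383 1.991
v 1.769 1.442 0.764
v 0.967 1.098 1.767
v 1.783 1.065 0.647
v 0.981 0.722 1.65
v 1.965 0.716 0.673
v 1.163 0.373 1.676
v 2.257 0.506 0.834
v 1.455 0.162 1.838
v 2.566 0.5 1.079
v 1.764 0.157 2.083
v 2.794 0.701 1.33
v 1.992 0.358 2.334
f 2 1 5
f 2 5 3
f 3 5 6
f 3 6 4
f 5 1 7
f 5 7 6
f 6 7 8
f 6 8 4
f 7 1 9
f 7 9 8
f 8 9 10
f 8 10 4
f 9 1 11
f 9 11 10
f 10 11 12
f 10 12 4
f 11 1 13
f 11 13 12
f 12 13 14
f 12 14 4
f 13 1 15
f 13 15 14
f 14 15 16
f 14 16 4
f 15 1 17
f 15 17 16
f 16 17 18
f 16 18 4
f 17 1 19
f 17 19 18
f 18 19 20
f 18 20 4
f 19 1 21
f 19 21 20
f 20 21 22
f 20 22 4
f 21 1 23
f 21 23 22
f 22 23 24
f 22 24 4
f 23 1 2
f 23 2 24
f 24 2 3
f 24 3 4
f 26 28 25
f 29 26 25
f 25 28 27
f 27 29 25
f 26 32 28
f 30 26 29
f 30 32 26
f 28 32 27
f 31 29 27
f 27 32 31
f 31 30 29
f 32 30 31
f 33 70 49
f 70 44 73
f 49 73 38
f 70 73 49
f 33 49 45
f 49 38 50
f 45 50 34
f 49 50 45
f 33 45 54
f 45 34 55
f 54 55 40
f 45 55 54
f 33 54 66
f 54 40 69
f 66 69 43
f 54 69 66
f 33 66 70
f 66 43 74
f 70 74 44
f 66 74 70
f 34 50 61
f 50 38 64
f 61 64 42
f 50 64 61
f 38 73 51
f 73 44 72
f 51 72 37
f 73 72 51
f 44 74 71
f 74 43 67
f 71 67 35
f 74 67 71
f 43 69 68
f 69 40 56
f 68 56 39
f 69 56 68
f 40 55 60
f 55 34 57
f 60 57 41
f 55 57 60
f 36 62 48
f 62 42 63
f 48 63 37
f 62 63 48
f 36 48 46
f 48 37 47
f 46 47 35
f 48 47 46
f 36 46 53
f 46 35 52
f 53 52 39
f 46 52 53
f 36 53 58
f 53 39 59
f 58 59 41
f 53 59 58
f 36 58 62
f 58 41 65
f 62 65 42
f 58 65 62
f 37 63 51
f 63 42 64
f 51 64 38
f 63 64 51
f 35 47 71
f 47 37 72
f 71 72 44
f 47 72 71
f 39 52 68
f 52 35 67
f 68 67 43
f 52 67 68
f 41 59 60
f 59 39 56
f 60 56 40
f 59 56 60
f 42 65 61
f 65 41 57
f 61 57 34
f 65 57 61
f 76 75 78
f 76 78 77
f 78 75 79
f 78 79 77
f 79 75 80
f 79 80 77
f 80 75 81
f 80 81 77
f 81 75 82
f 81 82 77
f 82 75 83
f 82 83 77
f 83 75 84
f 83 84 77
f 84 75 85
f 84 85 77
f 85 75 86
f 85 86 77
f 86 75 87
f 86 87 77
f 87 75 88
f 87 88 77
f 88 75 89
f 88 89 77
f 89 75 90
f 89 90 77
f 90 75 91
f 90 91 77
f 91 75 92
f 91 92 77
f 92 75 76
f 92 76 77
f 94 93 97
f 94 97 95
f 95 97 98
f 95 98 96
f 97 93 99
f 97 99 98
f 98 99 100
f 98 100 96
f 99 93 101
f 99 101 100
f 100 101 102
f 100 102 96
f 101 93 103
f 101 103 102
f 102 103 104
f 102 104 96
f 103 93 105
f 103 105 104
f 104 105 106
f 104 106 96
f 105 93 107
f 105 107 106
f 106 107 108
f 106 108 96
f 107 93 109
f 107 109 108
f 108 109 110
f 108 110 96
f 109 93 111
f 109 111 110
f 110 111 112
f 110 112 96
f 111 93 113
f 111 113 112
f 112 113 114
f 112 114 96
f 113 93 115
f 113 115 114
f 114 115 116
f 114 116 96
f 115 93 94
f 115 94 116
f 116 94 95
f 116 95 96



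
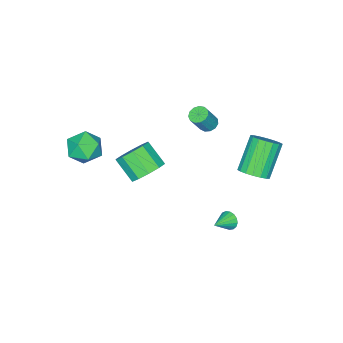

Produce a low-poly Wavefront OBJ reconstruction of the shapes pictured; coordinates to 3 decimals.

v -1.737 0.502 3.232
v -1.3 0.341 2.958
v -0.646 0.217 4.075
v -1.083 0.378 4.348
v -1.28 0.643 2.98
v -0.627 0.519 4.097
v -1.405 0.901 3.082
v -0.752 0.777 4.199
v -1.636 1.032 3.231
v -0.982 0.909 4.348
v -1.898 0.995 3.381
v -1.245 0.871 4.498
v -2.109 0.801 3.483
v -1.456 0.677 4.6
v -2.202 0.512 3.505
v -1.549 0.388 4.622
v -2.147 0.22 3.44
v -1.494 0.096 4.557
v -1.962 0.017 3.31
v -1.308 -0.106 4.427
v -1.705 -0.032 3.154
v -1.052 -0.155 4.271
v -1.458 0.089 3.023
v -0.805 -0.035 4.14
v 2.04 -3.374 2.407
v 2.794 -2.797 2.859
v 3.226 -4.323 1.641
v 3.98 -3.746 2.093
v 3.383 -4.382 2.679
v 2.65 -3.796 3.153
v 3.37 -3.324 1.347
v 2.637 -2.738 1.821
v 3.616 -2.766 2.204
v 3.624 -3.42 3.027
v 2.396 -3.7 1.473
v 2.404 -4.354 2.296
v -2.013 3.212 0.55
v -1.355 3.231 1.104
v -2.709 2.947 2.723
v -3.367 2.928 2.17
v -1.458 3.599 1.081
v -2.812 3.315 2.701
v -1.672 3.89 0.954
v -3.026 3.606 2.574
v -1.953 4.047 0.747
v -3.307 3.763 2.367
v -2.246 4.038 0.501
v -3.599 3.755 2.12
v -2.492 3.866 0.264
v -3.846 3.582 1.884
v -2.644 3.564 0.084
v -3.998 3.281 1.704
v -2.671 3.193 -0.003
v -4.025 2.909 1.616
v -2.568 2.825 0.019
v -3.922 2.541 1.639
v -2.354 2.534 0.146
v -3.708 2.25 1.766
v -2.073 2.377 0.353
v -3.427 2.093 1.973
v -1.781 2.385 0.6
v -3.134 2.102 2.219
v -1.534 2.558 0.836
v -2.888 2.274 2.456
v -1.382 2.859 1.016
v -2.736 2.576 2.636
v -1.036 2.463 -3.134
v -0.831 2.677 -3.621
v 0.076 2.417 -2.686
v -0.883 2.898 -3.469
v -0.97 3.019 -3.24
v -1.072 3.013 -2.987
v -1.166 2.881 -2.768
v -1.23 2.653 -2.632
v -1.25 2.381 -2.612
v -1.22 2.129 -2.71
v -1.149 1.953 -2.906
v -1.052 1.894 -3.154
v -0.951 1.965 -3.397
v -0.87 2.151 -3.58
v -0.827 2.408 -3.661
v 1.558 -0.636 0.941
v 2.198 -1.174 0.374
v 2.101 -2.321 1.351
v 1.462 -1.784 1.919
v 2.533 -0.849 0.788
v 2.437 -1.996 1.765
v 2.497 -0.443 1.26
v 2.4 -1.59 2.238
v 2.102 -0.111 1.611
v 2.005 -1.258 2.589
v 1.499 0.02 1.706
v 1.403 -1.127 2.684
v 0.919 -0.099 1.509
v 0.822 -1.246 2.486
v 0.583 -0.424 1.095
v 0.487 -1.571 2.072
v 0.62 -0.83 0.622
v 0.523 -1.977 1.6
v 1.015 -1.162 0.271
v 0.918 -2.309 1.249
v 1.617 -1.293 0.176
v 1.521 -2.44 1.154
f 2 1 5
f 2 5 3
f 3 5 6
f 3 6 4
f 5 1 7
f 5 7 6
f 6 7 8
f 6 8 4
f 7 1 9
f 7 9 8
f 8 9 10
f 8 10 4
f 9 1 11
f 9 11 10
f 10 11 12
f 10 12 4
f 11 1 13
f 11 13 12
f 12 13 14
f 12 14 4
f 13 1 15
f 13 15 14
f 14 15 16
f 14 16 4
f 15 1 17
f 15 17 16
f 16 17 18
f 16 18 4
f 17 1 19
f 17 19 18
f 18 19 20
f 18 20 4
f 19 1 21
f 19 21 20
f 20 21 22
f 20 22 4
f 21 1 23
f 21 23 22
f 22 23 24
f 22 24 4
f 23 1 2
f 23 2 24
f 24 2 3
f 24 3 4
f 25 36 30
f 25 30 26
f 25 26 32
f 25 32 35
f 25 35 36
f 26 30 34
f 30 36 29
f 36 35 27
f 35 32 31
f 32 26 33
f 28 34 29
f 28 29 27
f 28 27 31
f 28 31 33
f 28 33 34
f 29 34 30
f 27 29 36
f 31 27 35
f 33 31 32
f 34 33 26
f 38 37 41
f 38 41 39
f 39 41 42
f 39 42 40
f 41 37 43
f 41 43 42
f 42 43 44
f 42 44 40
f 43 37 45
f 43 45 44
f 44 45 46
f 44 46 40
f 45 37 47
f 45 47 46
f 46 47 48
f 46 48 40
f 47 37 49
f 47 49 48
f 48 49 50
f 48 50 40
f 49 37 51
f 49 51 50
f 50 51 52
f 50 52 40
f 51 37 53
f 51 53 52
f 52 53 54
f 52 54 40
f 53 37 55
f 53 55 54
f 54 55 56
f 54 56 40
f 55 37 57
f 55 57 56
f 56 57 58
f 56 58 40
f 57 37 59
f 57 59 58
f 58 59 60
f 58 60 40
f 59 37 61
f 59 61 60
f 60 61 62
f 60 62 40
f 61 37 63
f 61 63 62
f 62 63 64
f 62 64 40
f 63 37 65
f 63 65 64
f 64 65 66
f 64 66 40
f 65 37 38
f 65 38 66
f 66 38 39
f 66 39 40
f 68 67 70
f 68 70 69
f 70 67 71
f 70 71 69
f 71 67 72
f 71 72 69
f 72 67 73
f 72 73 69
f 73 67 74
f 73 74 69
f 74 67 75
f 74 75 69
f 75 67 76
f 75 76 69
f 76 67 77
f 76 77 69
f 77 67 78
f 77 78 69
f 78 67 79
f 78 79 69
f 79 67 80
f 79 80 69
f 80 67 81
f 80 81 69
f 81 67 68
f 81 68 69
f 83 82 86
f 83 86 84
f 84 86 87
f 84 87 85
f 86 82 88
f 86 88 87
f 87 88 89
f 87 89 85
f 88 82 90
f 88 90 89
f 89 90 91
f 89 91 85
f 90 82 92
f 90 92 91
f 91 92 93
f 91 93 85
f 92 82 94
f 92 94 93
f 93 94 95
f 93 95 85
f 94 82 96
f 94 96 95
f 95 96 97
f 95 97 85
f 96 82 98
f 96 98 97
f 97 98 99
f 97 99 85
f 98 82 100
f 98 100 99
f 99 100 101
f 99 101 85
f 100 82 102
f 100 102 101
f 101 102 103
f 101 103 85
f 102 82 83
f 102 83 103
f 103 83 84
f 103 84 85



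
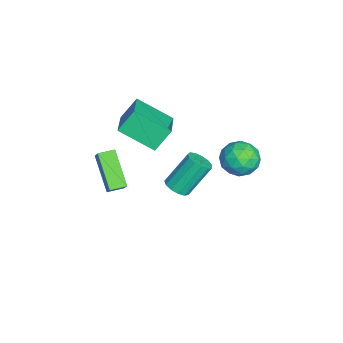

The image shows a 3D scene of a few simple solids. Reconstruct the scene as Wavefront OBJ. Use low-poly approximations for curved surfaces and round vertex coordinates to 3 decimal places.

v -1.638 -0.7 -2.072
v -1.064 -0.306 -2.149
v -1.589 0.774 -0.524
v -2.162 0.38 -0.448
v -1.349 -0.13 -2.358
v -1.873 0.95 -0.733
v -1.725 -0.135 -2.476
v -2.25 0.945 -0.851
v -2.074 -0.319 -2.466
v -2.598 0.761 -0.841
v -2.284 -0.624 -2.331
v -2.808 0.455 -0.706
v -2.289 -0.954 -2.114
v -2.813 0.126 -0.489
v -2.087 -1.202 -1.883
v -2.611 -0.122 -0.259
v -1.743 -1.291 -1.713
v -2.267 -0.212 -0.088
v -1.365 -1.193 -1.657
v -1.889 -0.113 -0.032
v -1.074 -0.938 -1.732
v -1.598 0.142 -0.108
v -0.962 -0.607 -1.916
v -1.486 0.473 -0.291
v -2.658 -2.616 3.63
v -0.713 -2.59 4.393
v -2.273 -0.893 2.588
v -0.327 -0.867 3.351
v -2.233 -3.353 2.569
v -0.287 -3.327 3.332
v -1.847 -1.63 1.527
v 0.098 -1.604 2.29
v -1.218 -4.509 0.554
v -0.641 -4.308 1.269
v -1.535 -3.732 0.592
v -0.959 -3.532 1.307
v 0.239 -3.848 -0.807
v 0.815 -3.648 -0.092
v -0.079 -3.072 -0.769
v 0.498 -2.871 -0.054
v 2.13 3.116 3.167
v 2.655 2.443 3.664
v 0.865 2.137 3.176
v 1.39 1.464 3.673
v 1.126 2.308 4.114
v 1.907 2.913 4.109
v 1.613 1.667 2.731
v 2.394 2.272 2.726
v 2.335 1.547 3.395
v 2.034 1.943 4.249
v 1.486 2.637 2.591
v 1.185 3.033 3.445
v 2.503 2.865 3.415
v 1.017 1.715 3.425
v 0.861 2.211 3.684
v 1.17 1.815 3.976
v 2.064 3.142 3.676
v 2.373 2.746 3.968
v 1.474 2.666 4.232
v 1.147 1.834 2.872
v 1.456 1.438 3.164
v 2.35 2.765 2.864
v 2.659 2.369 3.156
v 2.046 1.914 2.608
v 2.624 1.943 3.549
v 1.881 1.367 3.554
v 2.011 1.487 3.001
v 2.471 1.843 2.998
v 2.447 2.175 4.051
v 1.704 1.6 4.056
v 1.549 2.096 4.315
v 2.008 2.452 4.312
v 2.259 1.649 3.893
v 1.816 2.98 2.784
v 1.073 2.405 2.789
v 1.512 2.128 2.528
v 1.971 2.484 2.525
v 1.639 3.213 3.286
v 0.896 2.637 3.291
v 1.049 2.737 3.842
v 1.509 3.093 3.839
v 1.261 2.931 2.947
f 2 1 5
f 2 5 3
f 3 5 6
f 3 6 4
f 5 1 7
f 5 7 6
f 6 7 8
f 6 8 4
f 7 1 9
f 7 9 8
f 8 9 10
f 8 10 4
f 9 1 11
f 9 11 10
f 10 11 12
f 10 12 4
f 11 1 13
f 11 13 12
f 12 13 14
f 12 14 4
f 13 1 15
f 13 15 14
f 14 15 16
f 14 16 4
f 15 1 17
f 15 17 16
f 16 17 18
f 16 18 4
f 17 1 19
f 17 19 18
f 18 19 20
f 18 20 4
f 19 1 21
f 19 21 20
f 20 21 22
f 20 22 4
f 21 1 23
f 21 23 22
f 22 23 24
f 22 24 4
f 23 1 2
f 23 2 24
f 24 2 3
f 24 3 4
f 26 28 25
f 29 26 25
f 25 28 27
f 27 29 25
f 26 32 28
f 30 26 29
f 30 32 26
f 28 32 27
f 31 29 27
f 27 32 31
f 31 30 29
f 32 30 31
f 34 36 33
f 37 34 33
f 33 36 35
f 35 37 33
f 34 40 36
f 38 34 37
f 38 40 34
f 36 40 35
f 39 37 35
f 35 40 39
f 39 38 37
f 40 38 39
f 41 78 57
f 78 52 81
f 57 81 46
f 78 81 57
f 41 57 53
f 57 46 58
f 53 58 42
f 57 58 53
f 41 53 62
f 53 42 63
f 62 63 48
f 53 63 62
f 41 62 74
f 62 48 77
f 74 77 51
f 62 77 74
f 41 74 78
f 74 51 82
f 78 82 52
f 74 82 78
f 42 58 69
f 58 46 72
f 69 72 50
f 58 72 69
f 46 81 59
f 81 52 80
f 59 80 45
f 81 80 59
f 52 82 79
f 82 51 75
f 79 75 43
f 82 75 79
f 51 77 76
f 77 48 64
f 76 64 47
f 77 64 76
f 48 63 68
f 63 42 65
f 68 65 49
f 63 65 68
f 44 70 56
f 70 50 71
f 56 71 45
f 70 71 56
f 44 56 54
f 56 45 55
f 54 55 43
f 56 55 54
f 44 54 61
f 54 43 60
f 61 60 47
f 54 60 61
f 44 61 66
f 61 47 67
f 66 67 49
f 61 67 66
f 44 66 70
f 66 49 73
f 70 73 50
f 66 73 70
f 45 71 59
f 71 50 72
f 59 72 46
f 71 72 59
f 43 55 79
f 55 45 80
f 79 80 52
f 55 80 79
f 47 60 76
f 60 43 75
f 76 75 51
f 60 75 76
f 49 67 68
f 67 47 64
f 68 64 48
f 67 64 68
f 50 73 69
f 73 49 65
f 69 65 42
f 73 65 69



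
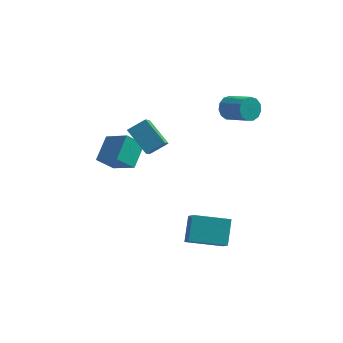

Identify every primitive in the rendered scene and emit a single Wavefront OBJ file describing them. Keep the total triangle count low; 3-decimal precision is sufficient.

v 2.953 1.605 3.559
v 3.361 1.664 2.945
v 4.535 0.853 3.646
v 4.127 0.795 4.261
v 3.452 1.997 3.178
v 4.626 1.187 3.88
v 3.384 2.206 3.532
v 4.558 1.396 4.234
v 3.18 2.224 3.895
v 4.353 1.414 4.597
v 2.903 2.046 4.152
v 4.077 1.235 4.853
v 2.643 1.728 4.22
v 3.816 0.917 4.921
v 2.481 1.37 4.078
v 3.655 0.56 4.78
v 2.469 1.088 3.772
v 3.643 0.277 4.473
v 2.61 0.97 3.398
v 3.784 0.159 4.1
v 2.861 1.053 3.075
v 4.035 0.242 3.777
v 3.141 1.312 2.906
v 4.315 0.501 3.608
v -1.654 -1.07 3.319
v -1.603 -2.513 4.554
v -0.805 -0.588 3.847
v -0.754 -2.031 5.082
v -0.566 -1.889 2.318
v -0.515 -3.332 3.553
v 0.283 -1.407 2.846
v 0.334 -2.85 4.081
v -3.354 -1.803 1.391
v -3.074 -0.476 2.181
v -2.534 -1.475 0.549
v -2.254 -0.148 1.34
v -2.126 -2.592 2.28
v -1.846 -1.265 3.071
v -1.306 -2.264 1.439
v -1.026 -0.937 2.229
v 1.434 -3.526 -3.056
v 1.813 -4.607 -1.926
v 1.453 -2.396 -1.981
v 1.832 -3.477 -0.851
v 3.348 -3.223 -3.409
v 3.727 -4.304 -2.279
v 3.367 -2.093 -2.334
v 3.746 -3.174 -1.204
f 2 1 5
f 2 5 3
f 3 5 6
f 3 6 4
f 5 1 7
f 5 7 6
f 6 7 8
f 6 8 4
f 7 1 9
f 7 9 8
f 8 9 10
f 8 10 4
f 9 1 11
f 9 11 10
f 10 11 12
f 10 12 4
f 11 1 13
f 11 13 12
f 12 13 14
f 12 14 4
f 13 1 15
f 13 15 14
f 14 15 16
f 14 16 4
f 15 1 17
f 15 17 16
f 16 17 18
f 16 18 4
f 17 1 19
f 17 19 18
f 18 19 20
f 18 20 4
f 19 1 21
f 19 21 20
f 20 21 22
f 20 22 4
f 21 1 23
f 21 23 22
f 22 23 24
f 22 24 4
f 23 1 2
f 23 2 24
f 24 2 3
f 24 3 4
f 26 28 25
f 29 26 25
f 25 28 27
f 27 29 25
f 26 32 28
f 30 26 29
f 30 32 26
f 28 32 27
f 31 29 27
f 27 32 31
f 31 30 29
f 32 30 31
f 34 36 33
f 37 34 33
f 33 36 35
f 35 37 33
f 34 40 36
f 38 34 37
f 38 40 34
f 36 40 35
f 39 37 35
f 35 40 39
f 39 38 37
f 40 38 39
f 42 44 41
f 45 42 41
f 41 44 43
f 43 45 41
f 42 48 44
f 46 42 45
f 46 48 42
f 44 48 43
f 47 45 43
f 43 48 47
f 47 46 45
f 48 46 47



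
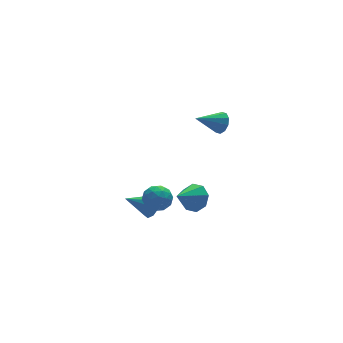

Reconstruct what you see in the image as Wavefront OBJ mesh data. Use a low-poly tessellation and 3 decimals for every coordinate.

v -3.174 -0.509 -2.484
v -2.418 -0.595 -2.991
v -2.822 -1.745 -1.749
v -2.066 -1.831 -2.256
v -2.134 -1.151 -1.649
v -2.351 -0.387 -2.103
v -2.889 -1.953 -2.637
v -3.106 -1.189 -3.091
v -2.242 -1.488 -3.086
v -1.775 -0.992 -2.475
v -3.465 -1.348 -2.265
v -2.998 -0.852 -1.654
v -2.827 -0.443 -2.802
v -2.413 -1.897 -1.938
v -2.453 -1.497 -1.581
v -2.009 -1.548 -1.879
v -2.787 -0.321 -2.28
v -2.343 -0.372 -2.578
v -2.176 -0.699 -1.789
v -2.897 -1.968 -2.162
v -2.453 -2.019 -2.46
v -3.231 -0.792 -2.861
v -2.787 -0.843 -3.159
v -3.064 -1.641 -2.951
v -2.279 -1.019 -3.156
v -2.072 -1.746 -2.724
v -2.556 -1.817 -2.948
v -2.683 -1.368 -3.215
v -2.004 -0.728 -2.797
v -1.798 -1.454 -2.365
v -1.837 -1.054 -2.008
v -1.965 -0.605 -2.275
v -1.901 -1.252 -2.853
v -3.442 -0.886 -2.375
v -3.236 -1.612 -1.943
v -3.275 -1.735 -2.465
v -3.403 -1.286 -2.732
v -3.168 -0.594 -2.016
v -2.961 -1.321 -1.584
v -2.557 -0.972 -1.525
v -2.684 -0.523 -1.792
v -3.339 -1.088 -1.887
v -2.228 0.433 -4.381
v -1.89 0.049 -3.728
v -3.712 0.767 -3.419
v -1.759 0.601 -3.718
v -1.848 1.075 -4.018
v -2.114 1.248 -4.489
v -2.434 1.04 -4.909
v -2.657 0.548 -5.083
v -2.68 0.002 -4.928
v -2.491 -0.342 -4.518
v -2.179 -0.324 -4.044
v 0.817 -2.071 3.448
v 1.106 -1.607 3.947
v -0.697 -1.949 4.212
v 0.949 -1.358 3.597
v 0.742 -1.381 3.19
v 0.563 -1.668 2.881
v 0.481 -2.108 2.789
v 0.528 -2.534 2.949
v 0.684 -2.783 3.299
v 0.892 -2.76 3.706
v 1.071 -2.474 4.014
v 1.152 -2.033 4.106
v 0.223 -0.089 -4.117
v 0.782 -0.053 -3.301
v -1.143 -0.551 -3.163
v 0.45 0.611 -3.454
v -0.015 0.865 -3.996
v -0.34 0.56 -4.609
v -0.335 -0.125 -4.934
v -0.003 -0.788 -4.78
v 0.461 -1.042 -4.238
v 0.787 -0.738 -3.626
f 1 38 17
f 38 12 41
f 17 41 6
f 38 41 17
f 1 17 13
f 17 6 18
f 13 18 2
f 17 18 13
f 1 13 22
f 13 2 23
f 22 23 8
f 13 23 22
f 1 22 34
f 22 8 37
f 34 37 11
f 22 37 34
f 1 34 38
f 34 11 42
f 38 42 12
f 34 42 38
f 2 18 29
f 18 6 32
f 29 32 10
f 18 32 29
f 6 41 19
f 41 12 40
f 19 40 5
f 41 40 19
f 12 42 39
f 42 11 35
f 39 35 3
f 42 35 39
f 11 37 36
f 37 8 24
f 36 24 7
f 37 24 36
f 8 23 28
f 23 2 25
f 28 25 9
f 23 25 28
f 4 30 16
f 30 10 31
f 16 31 5
f 30 31 16
f 4 16 14
f 16 5 15
f 14 15 3
f 16 15 14
f 4 14 21
f 14 3 20
f 21 20 7
f 14 20 21
f 4 21 26
f 21 7 27
f 26 27 9
f 21 27 26
f 4 26 30
f 26 9 33
f 30 33 10
f 26 33 30
f 5 31 19
f 31 10 32
f 19 32 6
f 31 32 19
f 3 15 39
f 15 5 40
f 39 40 12
f 15 40 39
f 7 20 36
f 20 3 35
f 36 35 11
f 20 35 36
f 9 27 28
f 27 7 24
f 28 24 8
f 27 24 28
f 10 33 29
f 33 9 25
f 29 25 2
f 33 25 29
f 44 43 46
f 44 46 45
f 46 43 47
f 46 47 45
f 47 43 48
f 47 48 45
f 48 43 49
f 48 49 45
f 49 43 50
f 49 50 45
f 50 43 51
f 50 51 45
f 51 43 52
f 51 52 45
f 52 43 53
f 52 53 45
f 53 43 44
f 53 44 45
f 55 54 57
f 55 57 56
f 57 54 58
f 57 58 56
f 58 54 59
f 58 59 56
f 59 54 60
f 59 60 56
f 60 54 61
f 60 61 56
f 61 54 62
f 61 62 56
f 62 54 63
f 62 63 56
f 63 54 64
f 63 64 56
f 64 54 65
f 64 65 56
f 65 54 55
f 65 55 56
f 67 66 69
f 67 69 68
f 69 66 70
f 69 70 68
f 70 66 71
f 70 71 68
f 71 66 72
f 71 72 68
f 72 66 73
f 72 73 68
f 73 66 74
f 73 74 68
f 74 66 75
f 74 75 68
f 75 66 67
f 75 67 68



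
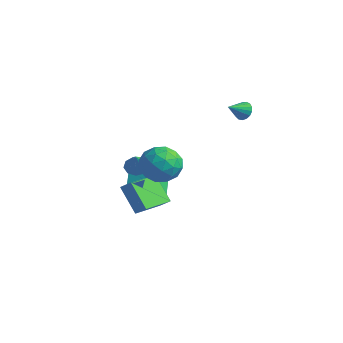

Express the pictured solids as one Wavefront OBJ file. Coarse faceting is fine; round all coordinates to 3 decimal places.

v 0.003 -3.628 -3.349
v -1.27 -3.519 -1.929
v -0.212 -1.649 -3.694
v -1.485 -1.54 -2.274
v 0.645 -3.46 -2.786
v -0.628 -3.351 -1.366
v 0.43 -1.481 -3.131
v -0.843 -1.372 -1.711
v -4.004 0.759 -4.36
v -4.032 -0.341 -2.923
v -2.764 1.431 -3.82
v -2.792 0.33 -2.384
v -2.988 -0.41 -5.236
v -3.016 -1.511 -3.8
v -1.748 0.261 -4.697
v -1.776 -0.839 -3.26
v 0.381 4.04 1.633
v 0.836 4.221 2.045
v 0.219 3 2.267
v 0.578 4.335 2.165
v 0.276 4.381 2.164
v -0.003 4.349 2.041
v -0.194 4.247 1.824
v -0.253 4.097 1.563
v -0.167 3.934 1.319
v 0.045 3.796 1.146
v 0.334 3.714 1.084
v 0.633 3.706 1.149
v 0.875 3.775 1.324
v 1.003 3.905 1.569
v 0.989 4.066 1.83
v 1.598 -2.963 0.073
v 2.529 -2.64 0.791
v 1.031 -4.3 1.409
v 1.962 -3.977 2.127
v 1.034 -3.207 1.948
v 1.384 -2.38 1.123
v 2.176 -4.56 1.077
v 2.526 -3.733 0.252
v 2.886 -3.627 1.412
v 2.18 -2.79 1.95
v 1.38 -4.15 0.25
v 0.674 -3.313 0.788
v 2.113 -2.684 0.315
v 1.447 -4.256 1.885
v 0.901 -3.803 1.78
v 1.449 -3.613 2.202
v 1.44 -2.531 0.51
v 1.988 -2.341 0.932
v 1.109 -2.674 1.612
v 1.572 -4.599 1.268
v 2.12 -4.409 1.69
v 2.111 -3.327 -0.002
v 2.659 -3.137 0.42
v 2.451 -4.266 0.588
v 2.87 -3.074 1.102
v 2.537 -3.86 1.887
v 2.663 -4.203 1.27
v 2.869 -3.717 0.785
v 2.456 -2.582 1.419
v 2.122 -3.369 2.204
v 1.577 -2.916 2.098
v 1.783 -2.43 1.613
v 2.666 -3.163 1.783
v 1.438 -3.571 -0.004
v 1.104 -4.358 0.781
v 1.777 -4.51 0.587
v 1.983 -4.024 0.102
v 1.023 -3.08 0.313
v 0.69 -3.866 1.098
v 0.691 -3.223 1.415
v 0.897 -2.737 0.93
v 0.894 -3.777 0.417
v -3.144 -0.607 -2.312
v -2.728 -1.052 -2.696
v -2.636 -1.153 -1.128
v -2.487 -0.632 -2.606
v -2.553 -0.201 -2.378
v -2.896 0.041 -2.12
v -3.354 -0.02 -1.952
v -3.715 -0.356 -1.952
v -3.808 -0.809 -2.121
v -3.59 -1.168 -2.38
v -3.164 -1.264 -2.607
f 2 4 1
f 5 2 1
f 1 4 3
f 3 5 1
f 2 8 4
f 6 2 5
f 6 8 2
f 4 8 3
f 7 5 3
f 3 8 7
f 7 6 5
f 8 6 7
f 10 12 9
f 13 10 9
f 9 12 11
f 11 13 9
f 10 16 12
f 14 10 13
f 14 16 10
f 12 16 11
f 15 13 11
f 11 16 15
f 15 14 13
f 16 14 15
f 18 17 20
f 18 20 19
f 20 17 21
f 20 21 19
f 21 17 22
f 21 22 19
f 22 17 23
f 22 23 19
f 23 17 24
f 23 24 19
f 24 17 25
f 24 25 19
f 25 17 26
f 25 26 19
f 26 17 27
f 26 27 19
f 27 17 28
f 27 28 19
f 28 17 29
f 28 29 19
f 29 17 30
f 29 30 19
f 30 17 31
f 30 31 19
f 31 17 18
f 31 18 19
f 32 69 48
f 69 43 72
f 48 72 37
f 69 72 48
f 32 48 44
f 48 37 49
f 44 49 33
f 48 49 44
f 32 44 53
f 44 33 54
f 53 54 39
f 44 54 53
f 32 53 65
f 53 39 68
f 65 68 42
f 53 68 65
f 32 65 69
f 65 42 73
f 69 73 43
f 65 73 69
f 33 49 60
f 49 37 63
f 60 63 41
f 49 63 60
f 37 72 50
f 72 43 71
f 50 71 36
f 72 71 50
f 43 73 70
f 73 42 66
f 70 66 34
f 73 66 70
f 42 68 67
f 68 39 55
f 67 55 38
f 68 55 67
f 39 54 59
f 54 33 56
f 59 56 40
f 54 56 59
f 35 61 47
f 61 41 62
f 47 62 36
f 61 62 47
f 35 47 45
f 47 36 46
f 45 46 34
f 47 46 45
f 35 45 52
f 45 34 51
f 52 51 38
f 45 51 52
f 35 52 57
f 52 38 58
f 57 58 40
f 52 58 57
f 35 57 61
f 57 40 64
f 61 64 41
f 57 64 61
f 36 62 50
f 62 41 63
f 50 63 37
f 62 63 50
f 34 46 70
f 46 36 71
f 70 71 43
f 46 71 70
f 38 51 67
f 51 34 66
f 67 66 42
f 51 66 67
f 40 58 59
f 58 38 55
f 59 55 39
f 58 55 59
f 41 64 60
f 64 40 56
f 60 56 33
f 64 56 60
f 75 74 77
f 75 77 76
f 77 74 78
f 77 78 76
f 78 74 79
f 78 79 76
f 79 74 80
f 79 80 76
f 80 74 81
f 80 81 76
f 81 74 82
f 81 82 76
f 82 74 83
f 82 83 76
f 83 74 84
f 83 84 76
f 84 74 75
f 84 75 76



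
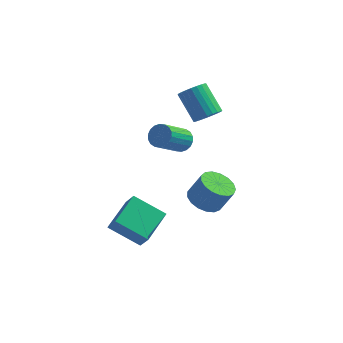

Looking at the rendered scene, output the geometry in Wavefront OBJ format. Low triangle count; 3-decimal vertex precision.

v -1.147 1.543 -4.702
v -0.209 1.24 -5.166
v 0.546 1.333 -3.702
v -0.393 1.637 -3.238
v -0.204 1.76 -5.202
v 0.551 1.854 -3.738
v -0.414 2.231 -5.124
v 0.341 2.324 -3.66
v -0.793 2.544 -4.949
v -0.038 2.638 -3.484
v -1.253 2.628 -4.717
v -0.498 2.722 -3.253
v -1.688 2.464 -4.482
v -0.934 2.557 -3.018
v -2 2.088 -4.297
v -1.245 2.182 -2.833
v -2.117 1.588 -4.205
v -1.362 1.681 -2.741
v -2.011 1.078 -4.227
v -1.256 1.171 -2.763
v -1.707 0.674 -4.358
v -0.953 0.767 -2.894
v -1.276 0.469 -4.567
v -0.521 0.563 -3.103
v -0.815 0.511 -4.808
v -0.06 0.604 -3.344
v -0.43 0.789 -5.024
v 0.325 0.882 -3.56
v -5.237 -3.829 -3.389
v -4.711 -1.941 -2.722
v -3.423 -3.964 -4.439
v -2.897 -2.076 -3.772
v -4.663 -4.364 -2.328
v -4.137 -2.476 -1.661
v -2.849 -4.499 -3.378
v -2.323 -2.611 -2.711
v -2.587 2.059 -0.254
v -2.133 2.314 0.327
v -3 0.916 1.616
v -3.453 0.661 1.034
v -2.415 2.515 0.355
v -3.282 1.116 1.644
v -2.731 2.625 0.263
v -3.598 1.227 1.551
v -3.018 2.624 0.068
v -3.885 1.225 1.357
v -3.22 2.51 -0.191
v -4.087 1.112 1.098
v -3.296 2.307 -0.462
v -4.163 0.909 0.827
v -3.232 2.056 -0.692
v -4.099 0.657 0.596
v -3.04 1.804 -0.836
v -3.907 0.406 0.453
v -2.758 1.604 -0.864
v -3.625 0.205 0.425
v -2.442 1.493 -0.771
v -3.309 0.095 0.517
v -2.155 1.495 -0.577
v -3.022 0.096 0.712
v -1.953 1.608 -0.318
v -2.82 0.21 0.971
v -1.877 1.811 -0.047
v -2.744 0.413 1.242
v -1.941 2.063 0.184
v -2.808 0.664 1.472
v -1.151 2.305 1.805
v -0.584 2.087 2.414
v -1.702 3.057 3.803
v -2.269 3.275 3.195
v -0.459 2.38 2.31
v -1.576 3.35 3.699
v -0.439 2.662 2.129
v -1.557 3.632 3.518
v -0.528 2.89 1.899
v -1.645 3.86 3.288
v -0.711 3.028 1.654
v -1.829 3.998 3.044
v -0.962 3.057 1.433
v -2.079 4.027 2.822
v -1.241 2.971 1.268
v -2.359 3.941 2.658
v -1.507 2.783 1.185
v -2.625 3.753 2.575
v -1.718 2.523 1.197
v -2.836 3.493 2.586
v -1.844 2.23 1.301
v -2.961 3.2 2.69
v -1.863 1.948 1.482
v -2.981 2.918 2.871
v -1.775 1.72 1.712
v -2.892 2.69 3.101
v -1.591 1.582 1.956
v -2.709 2.552 3.346
v -1.341 1.553 2.178
v -2.458 2.523 3.567
v -1.061 1.639 2.342
v -2.179 2.609 3.732
v -0.795 1.827 2.425
v -1.913 2.797 3.815
f 2 1 5
f 2 5 3
f 3 5 6
f 3 6 4
f 5 1 7
f 5 7 6
f 6 7 8
f 6 8 4
f 7 1 9
f 7 9 8
f 8 9 10
f 8 10 4
f 9 1 11
f 9 11 10
f 10 11 12
f 10 12 4
f 11 1 13
f 11 13 12
f 12 13 14
f 12 14 4
f 13 1 15
f 13 15 14
f 14 15 16
f 14 16 4
f 15 1 17
f 15 17 16
f 16 17 18
f 16 18 4
f 17 1 19
f 17 19 18
f 18 19 20
f 18 20 4
f 19 1 21
f 19 21 20
f 20 21 22
f 20 22 4
f 21 1 23
f 21 23 22
f 22 23 24
f 22 24 4
f 23 1 25
f 23 25 24
f 24 25 26
f 24 26 4
f 25 1 27
f 25 27 26
f 26 27 28
f 26 28 4
f 27 1 2
f 27 2 28
f 28 2 3
f 28 3 4
f 30 32 29
f 33 30 29
f 29 32 31
f 31 33 29
f 30 36 32
f 34 30 33
f 34 36 30
f 32 36 31
f 35 33 31
f 31 36 35
f 35 34 33
f 36 34 35
f 38 37 41
f 38 41 39
f 39 41 42
f 39 42 40
f 41 37 43
f 41 43 42
f 42 43 44
f 42 44 40
f 43 37 45
f 43 45 44
f 44 45 46
f 44 46 40
f 45 37 47
f 45 47 46
f 46 47 48
f 46 48 40
f 47 37 49
f 47 49 48
f 48 49 50
f 48 50 40
f 49 37 51
f 49 51 50
f 50 51 52
f 50 52 40
f 51 37 53
f 51 53 52
f 52 53 54
f 52 54 40
f 53 37 55
f 53 55 54
f 54 55 56
f 54 56 40
f 55 37 57
f 55 57 56
f 56 57 58
f 56 58 40
f 57 37 59
f 57 59 58
f 58 59 60
f 58 60 40
f 59 37 61
f 59 61 60
f 60 61 62
f 60 62 40
f 61 37 63
f 61 63 62
f 62 63 64
f 62 64 40
f 63 37 65
f 63 65 64
f 64 65 66
f 64 66 40
f 65 37 38
f 65 38 66
f 66 38 39
f 66 39 40
f 68 67 71
f 68 71 69
f 69 71 72
f 69 72 70
f 71 67 73
f 71 73 72
f 72 73 74
f 72 74 70
f 73 67 75
f 73 75 74
f 74 75 76
f 74 76 70
f 75 67 77
f 75 77 76
f 76 77 78
f 76 78 70
f 77 67 79
f 77 79 78
f 78 79 80
f 78 80 70
f 79 67 81
f 79 81 80
f 80 81 82
f 80 82 70
f 81 67 83
f 81 83 82
f 82 83 84
f 82 84 70
f 83 67 85
f 83 85 84
f 84 85 86
f 84 86 70
f 85 67 87
f 85 87 86
f 86 87 88
f 86 88 70
f 87 67 89
f 87 89 88
f 88 89 90
f 88 90 70
f 89 67 91
f 89 91 90
f 90 91 92
f 90 92 70
f 91 67 93
f 91 93 92
f 92 93 94
f 92 94 70
f 93 67 95
f 93 95 94
f 94 95 96
f 94 96 70
f 95 67 97
f 95 97 96
f 96 97 98
f 96 98 70
f 97 67 99
f 97 99 98
f 98 99 100
f 98 100 70
f 99 67 68
f 99 68 100
f 100 68 69
f 100 69 70



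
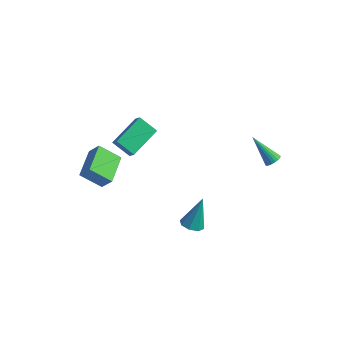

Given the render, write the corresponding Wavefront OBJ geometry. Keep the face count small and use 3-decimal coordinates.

v 4.49 3.427 -3.124
v 4.826 3.724 -2.824
v 3.05 3.593 -1.676
v 4.73 3.873 -2.938
v 4.597 3.954 -3.08
v 4.447 3.955 -3.228
v 4.304 3.875 -3.361
v 4.19 3.727 -3.458
v 4.121 3.533 -3.504
v 4.109 3.323 -3.492
v 4.154 3.129 -3.424
v 4.251 2.98 -3.311
v 4.384 2.899 -3.169
v 4.534 2.898 -3.021
v 4.676 2.978 -2.888
v 4.791 3.126 -2.791
v 4.86 3.32 -2.745
v 4.872 3.53 -2.757
v -2.911 -3.589 -2.689
v -4.116 -4.007 -1.74
v -3.37 -1.699 -2.44
v -4.575 -2.117 -1.49
v -2.265 -3.543 -1.85
v -3.47 -3.961 -0.9
v -2.724 -1.653 -1.6
v -3.929 -2.071 -0.651
v -4.753 0.815 -3.528
v -4.262 0.476 -2.828
v -4.321 2.86 -2.842
v -3.83 2.521 -2.141
v -3.61 0.839 -4.319
v -3.119 0.5 -3.618
v -3.178 2.884 -3.632
v -2.687 2.545 -2.932
v 2.935 -3.75 -3.066
v 3.317 -3.217 -3.362
v 3.165 -2.91 -1.254
v 2.778 -3.106 -3.345
v 2.33 -3.372 -3.164
v 2.237 -3.86 -2.926
v 2.553 -4.284 -2.769
v 3.092 -4.395 -2.786
v 3.539 -4.129 -2.967
v 3.633 -3.641 -3.205
f 2 1 4
f 2 4 3
f 4 1 5
f 4 5 3
f 5 1 6
f 5 6 3
f 6 1 7
f 6 7 3
f 7 1 8
f 7 8 3
f 8 1 9
f 8 9 3
f 9 1 10
f 9 10 3
f 10 1 11
f 10 11 3
f 11 1 12
f 11 12 3
f 12 1 13
f 12 13 3
f 13 1 14
f 13 14 3
f 14 1 15
f 14 15 3
f 15 1 16
f 15 16 3
f 16 1 17
f 16 17 3
f 17 1 18
f 17 18 3
f 18 1 2
f 18 2 3
f 20 22 19
f 23 20 19
f 19 22 21
f 21 23 19
f 20 26 22
f 24 20 23
f 24 26 20
f 22 26 21
f 25 23 21
f 21 26 25
f 25 24 23
f 26 24 25
f 28 30 27
f 31 28 27
f 27 30 29
f 29 31 27
f 28 34 30
f 32 28 31
f 32 34 28
f 30 34 29
f 33 31 29
f 29 34 33
f 33 32 31
f 34 32 33
f 36 35 38
f 36 38 37
f 38 35 39
f 38 39 37
f 39 35 40
f 39 40 37
f 40 35 41
f 40 41 37
f 41 35 42
f 41 42 37
f 42 35 43
f 42 43 37
f 43 35 44
f 43 44 37
f 44 35 36
f 44 36 37



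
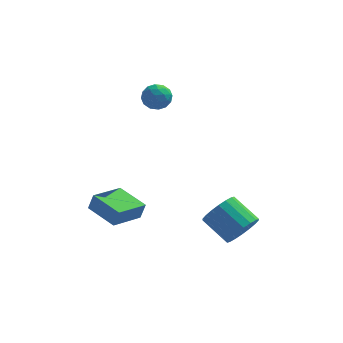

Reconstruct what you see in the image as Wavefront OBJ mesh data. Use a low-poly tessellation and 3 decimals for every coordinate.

v 3.798 -0.803 -1.837
v 4.468 -0.186 -1.567
v 3.352 0.659 -0.732
v 2.682 0.043 -1.003
v 4.325 -0.018 -1.927
v 3.21 0.828 -1.093
v 4.078 -0.005 -2.27
v 2.963 0.84 -1.435
v 3.776 -0.15 -2.528
v 2.66 0.695 -1.693
v 3.478 -0.425 -2.648
v 2.362 0.421 -1.813
v 3.243 -0.774 -2.608
v 2.127 0.071 -1.773
v 3.118 -1.129 -2.415
v 2.002 -0.284 -1.58
v 3.128 -1.419 -2.108
v 2.012 -0.574 -1.273
v 3.27 -1.588 -1.747
v 2.155 -0.742 -0.913
v 3.517 -1.6 -1.405
v 2.402 -0.755 -0.57
v 3.82 -1.455 -1.147
v 2.704 -0.61 -0.312
v 4.118 -1.181 -1.027
v 3.002 -0.335 -0.192
v 4.353 -0.831 -1.067
v 3.237 0.014 -0.232
v 4.478 -0.476 -1.26
v 3.362 0.369 -0.425
v -0.032 4.34 3.821
v 0.356 3.757 3.534
v -0.856 3.563 4.286
v -0.468 2.98 3.999
v -0.178 3.382 4.57
v 0.332 3.863 4.283
v -0.832 3.457 3.537
v -0.322 3.938 3.25
v -0.138 3.212 3.358
v 0.266 3.165 3.996
v -0.766 4.155 3.824
v -0.362 4.108 4.462
v 0.234 4.117 3.637
v -0.734 3.203 4.183
v -0.564 3.439 4.519
v -0.336 3.097 4.35
v 0.22 4.179 4.077
v 0.448 3.836 3.908
v 0.134 3.616 4.517
v -0.948 3.484 3.912
v -0.72 3.141 3.743
v -0.164 4.223 3.47
v 0.064 3.881 3.301
v -0.634 3.704 3.303
v 0.172 3.454 3.364
v -0.313 2.996 3.638
v -0.526 3.277 3.366
v -0.227 3.56 3.197
v 0.409 3.426 3.74
v -0.075 2.969 4.013
v 0.096 3.206 4.349
v 0.395 3.488 4.18
v 0.119 3.105 3.636
v -0.425 4.351 3.807
v -0.909 3.894 4.08
v -0.895 3.832 3.64
v -0.596 4.114 3.471
v -0.187 4.324 4.182
v -0.672 3.866 4.456
v -0.273 3.76 4.623
v 0.026 4.043 4.454
v -0.619 4.215 4.184
v -2.959 -1.152 -0.326
v -2.722 -1.119 0.489
v -1.896 0.112 -0.686
v -1.659 0.145 0.13
v -1.761 -2.245 -0.63
v -1.524 -2.212 0.186
v -0.698 -0.981 -0.989
v -0.461 -0.948 -0.174
f 2 1 5
f 2 5 3
f 3 5 6
f 3 6 4
f 5 1 7
f 5 7 6
f 6 7 8
f 6 8 4
f 7 1 9
f 7 9 8
f 8 9 10
f 8 10 4
f 9 1 11
f 9 11 10
f 10 11 12
f 10 12 4
f 11 1 13
f 11 13 12
f 12 13 14
f 12 14 4
f 13 1 15
f 13 15 14
f 14 15 16
f 14 16 4
f 15 1 17
f 15 17 16
f 16 17 18
f 16 18 4
f 17 1 19
f 17 19 18
f 18 19 20
f 18 20 4
f 19 1 21
f 19 21 20
f 20 21 22
f 20 22 4
f 21 1 23
f 21 23 22
f 22 23 24
f 22 24 4
f 23 1 25
f 23 25 24
f 24 25 26
f 24 26 4
f 25 1 27
f 25 27 26
f 26 27 28
f 26 28 4
f 27 1 29
f 27 29 28
f 28 29 30
f 28 30 4
f 29 1 2
f 29 2 30
f 30 2 3
f 30 3 4
f 31 68 47
f 68 42 71
f 47 71 36
f 68 71 47
f 31 47 43
f 47 36 48
f 43 48 32
f 47 48 43
f 31 43 52
f 43 32 53
f 52 53 38
f 43 53 52
f 31 52 64
f 52 38 67
f 64 67 41
f 52 67 64
f 31 64 68
f 64 41 72
f 68 72 42
f 64 72 68
f 32 48 59
f 48 36 62
f 59 62 40
f 48 62 59
f 36 71 49
f 71 42 70
f 49 70 35
f 71 70 49
f 42 72 69
f 72 41 65
f 69 65 33
f 72 65 69
f 41 67 66
f 67 38 54
f 66 54 37
f 67 54 66
f 38 53 58
f 53 32 55
f 58 55 39
f 53 55 58
f 34 60 46
f 60 40 61
f 46 61 35
f 60 61 46
f 34 46 44
f 46 35 45
f 44 45 33
f 46 45 44
f 34 44 51
f 44 33 50
f 51 50 37
f 44 50 51
f 34 51 56
f 51 37 57
f 56 57 39
f 51 57 56
f 34 56 60
f 56 39 63
f 60 63 40
f 56 63 60
f 35 61 49
f 61 40 62
f 49 62 36
f 61 62 49
f 33 45 69
f 45 35 70
f 69 70 42
f 45 70 69
f 37 50 66
f 50 33 65
f 66 65 41
f 50 65 66
f 39 57 58
f 57 37 54
f 58 54 38
f 57 54 58
f 40 63 59
f 63 39 55
f 59 55 32
f 63 55 59
f 74 76 73
f 77 74 73
f 73 76 75
f 75 77 73
f 74 80 76
f 78 74 77
f 78 80 74
f 76 80 75
f 79 77 75
f 75 80 79
f 79 78 77
f 80 78 79

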